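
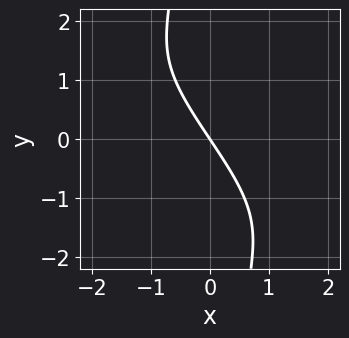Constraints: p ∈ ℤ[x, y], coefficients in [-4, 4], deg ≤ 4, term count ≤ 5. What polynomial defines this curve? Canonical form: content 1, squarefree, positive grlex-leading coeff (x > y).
x^2*y + x*y^2 + 3*x + 2*y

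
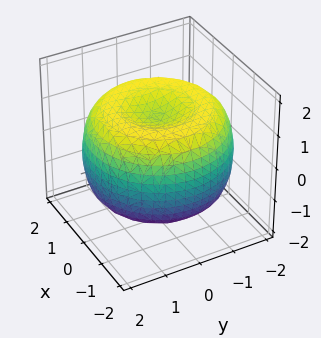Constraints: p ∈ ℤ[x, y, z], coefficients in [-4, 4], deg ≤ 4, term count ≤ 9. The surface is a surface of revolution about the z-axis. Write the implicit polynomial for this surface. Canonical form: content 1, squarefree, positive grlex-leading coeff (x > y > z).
First, deg p = 4. The shape is more complex than any degree-3 surface.
Next, symmetries: rotational symmetry about the z-axis ⇒ p depends on x, y only through x² + y².
Next, checking where it meets the axes: a circular section at z = -1 has radius between 1 and 2; among the integer gridlines, it crosses the z-axis at z ∈ {-1, 1}.
Finally, the integer polynomial consistent with all of this is the stated p.

x^4 + 2*x^2*y^2 + y^4 - 3*x^2 - 3*y^2 + 3*z^2 - 3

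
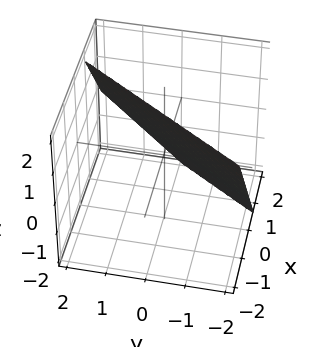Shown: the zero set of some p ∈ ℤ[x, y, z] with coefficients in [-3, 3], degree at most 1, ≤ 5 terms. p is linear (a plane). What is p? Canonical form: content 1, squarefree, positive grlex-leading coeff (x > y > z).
3*x - 2*y + 2*z - 2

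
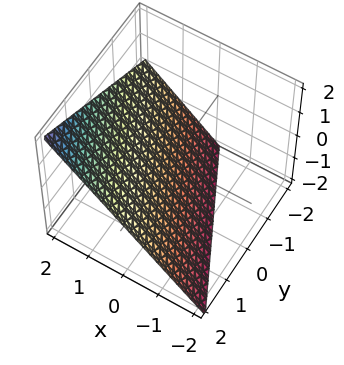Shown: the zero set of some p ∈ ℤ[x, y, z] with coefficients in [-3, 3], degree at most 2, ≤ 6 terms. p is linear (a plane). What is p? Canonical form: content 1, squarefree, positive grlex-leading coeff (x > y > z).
2*x + y - 2*z - 2

1. The degree is 1 — the surface is flat (a plane).
2. Against the integer gridlines: it crosses the x-axis at the gridline x = 1; it meets the z-axis at z = -1 (among the integer gridlines); one y-axis crossing is at y = 2.
3. Together with the visible shape, these determine p as stated.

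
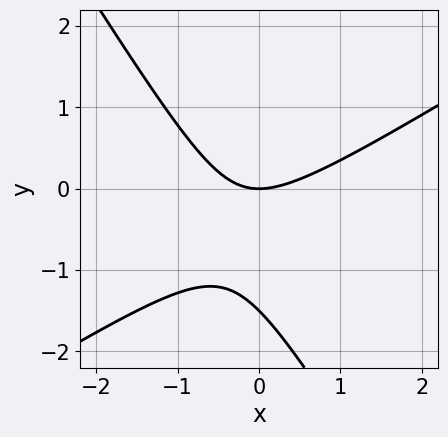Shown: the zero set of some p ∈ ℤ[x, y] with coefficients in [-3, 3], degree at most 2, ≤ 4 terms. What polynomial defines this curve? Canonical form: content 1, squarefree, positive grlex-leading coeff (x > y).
First, deg p = 2. The shape is more complex than any degree-1 curve.
Then, reading off the gridlines: one x-axis crossing is at x = 0; it crosses the y-axis at the gridline y = 0.
Finally, putting this together gives p.

2*x^2 - 2*x*y - 2*y^2 - 3*y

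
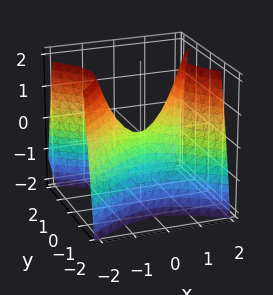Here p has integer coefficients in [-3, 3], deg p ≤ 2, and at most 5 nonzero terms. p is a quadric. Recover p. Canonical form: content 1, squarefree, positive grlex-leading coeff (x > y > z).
2*x^2 - 3*y^2 - 2*z

1. Degree: a saddle surface; a quadric, so deg p = 2.
2. Symmetries: the x ↦ −x reflection is a symmetry, so x appears only in even powers; mirror symmetry y ↦ −y ⇒ only even powers of y.
3. From the axis intercepts and sections: it meets the z-axis at z = 0 (among the integer gridlines); one y-axis crossing is at y = 0; one x-axis crossing is at x = 0.
4. Matching integer coefficients to the picture gives p.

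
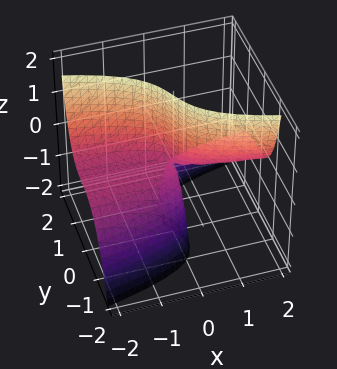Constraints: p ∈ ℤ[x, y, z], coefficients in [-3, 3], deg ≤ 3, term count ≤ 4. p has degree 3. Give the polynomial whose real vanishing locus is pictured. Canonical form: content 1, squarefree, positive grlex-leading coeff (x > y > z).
1. Degree: a generic line meets the surface in up to 3 points, so deg p = 3.
2. Against the integer gridlines: every point of the x-axis in the box is on the surface; every point of the z-axis in the box is on the surface; it crosses the y-axis at the gridline y = 0.
3. The integer polynomial consistent with all of this is the stated p.

2*y^3 + 2*x*z + y*z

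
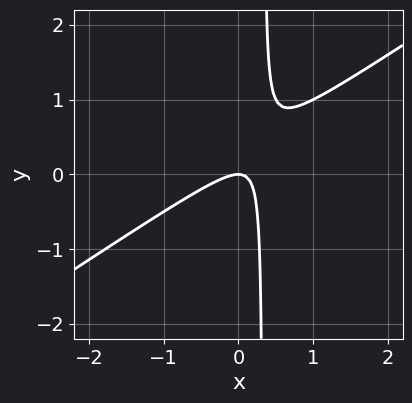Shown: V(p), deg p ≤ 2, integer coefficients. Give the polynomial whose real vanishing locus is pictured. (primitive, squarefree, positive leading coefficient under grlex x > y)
2*x^2 - 3*x*y + y

Degree: the shape is more complex than any degree-1 curve, so deg p = 2.
Checking where it meets the axes: it crosses the y-axis at the gridline y = 0; one x-axis crossing is at x = 0.
Putting this together gives p.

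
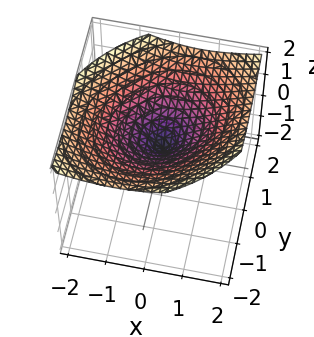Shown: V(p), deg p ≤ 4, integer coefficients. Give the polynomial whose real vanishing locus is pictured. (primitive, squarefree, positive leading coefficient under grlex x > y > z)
x*y*z + 2*z^3 - 3*x^2 - 3*y^2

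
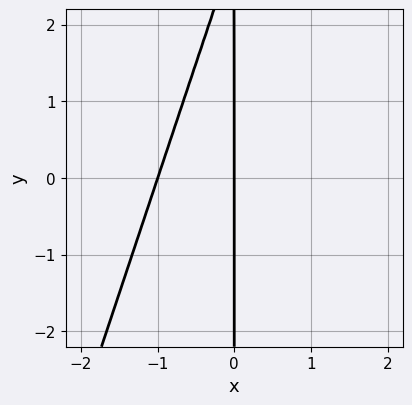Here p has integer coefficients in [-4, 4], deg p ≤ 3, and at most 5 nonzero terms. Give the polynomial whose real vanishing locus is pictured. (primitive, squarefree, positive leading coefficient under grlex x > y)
First, the degree is 2 — no degree-1 curve has this shape.
Then, observable constraints: among the integer gridlines, it crosses the x-axis at x ∈ {-1, 0}; the visible y-axis segment lies entirely on the curve.
Finally, these observations pin down the coefficients.

3*x^2 - x*y + 3*x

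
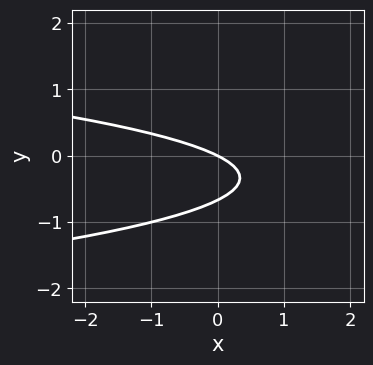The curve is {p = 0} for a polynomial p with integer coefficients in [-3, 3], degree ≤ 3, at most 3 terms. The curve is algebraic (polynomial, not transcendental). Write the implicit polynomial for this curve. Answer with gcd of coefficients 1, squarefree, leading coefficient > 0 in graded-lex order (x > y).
(a) deg p = 2. A generic line meets the curve in up to 2 points.
(b) From the visible intercepts: one y-axis crossing is at y = 0; it crosses the x-axis at the gridline x = 0.
(c) Solving for integer coefficients yields p as stated.

3*y^2 + x + 2*y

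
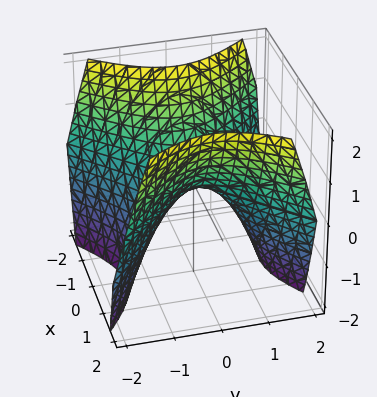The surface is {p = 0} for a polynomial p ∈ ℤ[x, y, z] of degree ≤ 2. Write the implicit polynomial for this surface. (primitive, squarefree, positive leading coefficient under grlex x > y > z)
x^2 - y^2 - z

1. deg p = 2. A hyperbolic paraboloid; a quadric.
2. Symmetries: mirror symmetry x ↦ −x ⇒ only even powers of x; it's symmetric under y → −y, forcing even powers of y.
3. From the axis intercepts and sections: it crosses the y-axis at the gridline y = 0; it meets the x-axis at x = 0 (among the integer gridlines).
4. The integer polynomial consistent with all of this is the stated p.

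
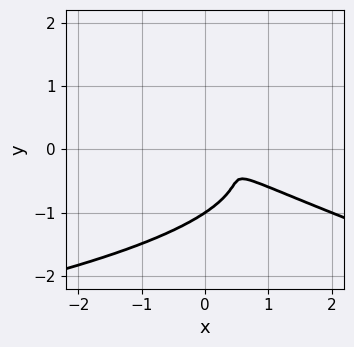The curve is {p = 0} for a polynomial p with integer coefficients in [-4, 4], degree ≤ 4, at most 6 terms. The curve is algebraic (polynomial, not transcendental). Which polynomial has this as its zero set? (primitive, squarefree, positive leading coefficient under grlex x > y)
x*y^2 + 3*y^3 + x^2 + 3*x*y + 3*y^2

(a) Degree: no degree-2 curve has this shape, so deg p = 3.
(b) Against the integer gridlines: it meets the y-axis at y = -1 (among the integer gridlines).
(c) Solving for integer coefficients yields p as stated.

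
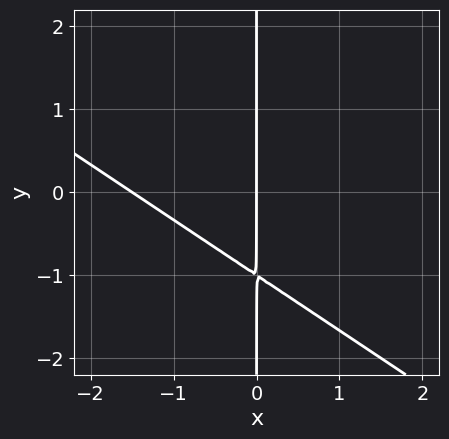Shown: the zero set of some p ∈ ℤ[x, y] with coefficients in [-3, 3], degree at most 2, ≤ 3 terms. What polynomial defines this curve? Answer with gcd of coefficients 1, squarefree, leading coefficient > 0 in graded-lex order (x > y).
2*x^2 + 3*x*y + 3*x

First, deg p = 2.
Then, against the integer gridlines: every point of the y-axis in the box is on the curve; it crosses the x-axis at the gridline x = 0.
Finally, matching integer coefficients to the picture gives p.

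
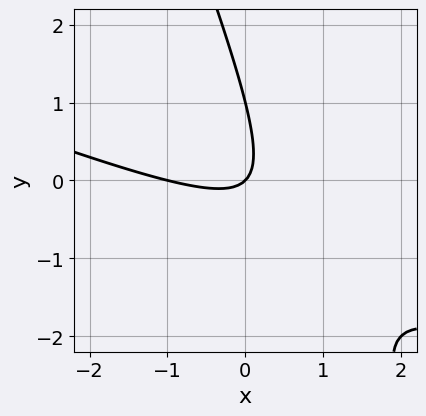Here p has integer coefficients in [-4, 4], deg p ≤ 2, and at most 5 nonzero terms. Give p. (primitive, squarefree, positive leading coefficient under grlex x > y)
x^2 + 3*x*y + y^2 + x - y

First, degree: a generic line meets the curve in up to 2 points, so deg p = 2.
Next, against the integer gridlines: among the integer gridlines, it crosses the x-axis at x ∈ {-1, 0}; among the integer gridlines, it crosses the y-axis at y ∈ {0, 1}.
Finally, the integer polynomial consistent with all of this is the stated p.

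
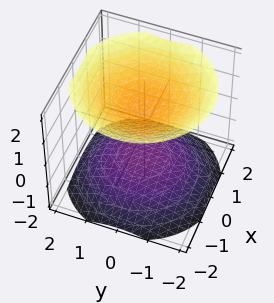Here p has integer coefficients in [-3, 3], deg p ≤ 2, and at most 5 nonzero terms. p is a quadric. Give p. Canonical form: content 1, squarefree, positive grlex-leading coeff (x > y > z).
(a) I count 2 distinct pieces. They look like related sheets of one shape, so recover p as a whole.
(b) Degree: two sheets facing apart; a quadric, so deg p = 2.
(c) Symmetry: the z-axis is an axis of rotation, so x and y enter only as x² + y²; it's symmetric under z → −z, forcing even powers of z.
(d) Checking where it meets the axes: no y-intercept at any integer in the box; it misses every integer gridline on the x-axis; the z-axis gridline crossings are at z ∈ {-1, 1}.
(e) Solving for integer coefficients yields p as stated.

2*x^2 + 2*y^2 - 3*z^2 + 3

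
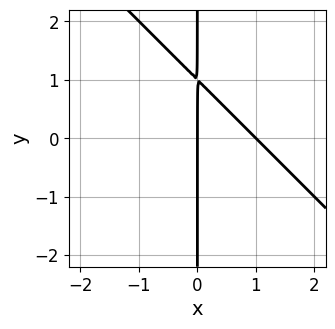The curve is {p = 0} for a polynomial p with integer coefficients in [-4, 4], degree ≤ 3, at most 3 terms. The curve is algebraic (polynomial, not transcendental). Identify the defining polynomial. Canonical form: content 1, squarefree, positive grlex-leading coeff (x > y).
1. Degree: no degree-1 curve has this shape, so deg p = 2.
2. Against the integer gridlines: the visible y-axis segment lies entirely on the curve; among the integer gridlines, it crosses the x-axis at x ∈ {0, 1}.
3. Assembling these constraints gives the stated polynomial.

x^2 + x*y - x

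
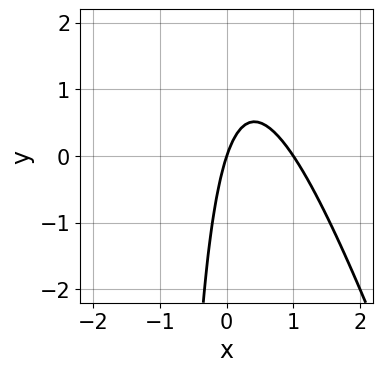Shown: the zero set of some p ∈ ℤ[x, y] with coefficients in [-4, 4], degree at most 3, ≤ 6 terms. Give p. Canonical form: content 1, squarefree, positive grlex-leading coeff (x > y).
First, the degree is 2 — the shape is more complex than any degree-1 curve.
Next, observable constraints: the x-axis gridline crossings are at x ∈ {0, 1}; it crosses the y-axis at the gridline y = 0.
Finally, together with the visible shape, these determine p as stated.

3*x^2 + x*y - 3*x + y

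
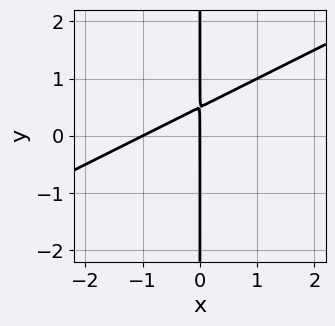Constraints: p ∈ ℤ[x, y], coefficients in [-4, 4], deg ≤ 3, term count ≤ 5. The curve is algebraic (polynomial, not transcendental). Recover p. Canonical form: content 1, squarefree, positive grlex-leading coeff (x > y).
1. The degree is 2 — no degree-1 curve has this shape.
2. Against the integer gridlines: every point of the y-axis in the box is on the curve; the x-axis gridline crossings are at x ∈ {-1, 0}.
3. Putting this together gives p.

x^2 - 2*x*y + x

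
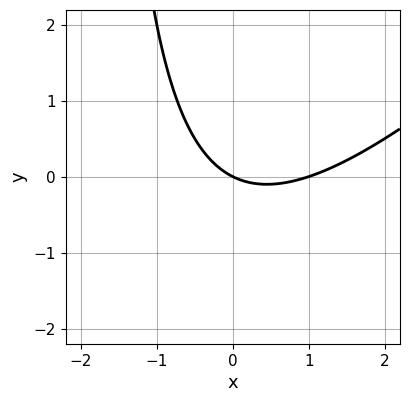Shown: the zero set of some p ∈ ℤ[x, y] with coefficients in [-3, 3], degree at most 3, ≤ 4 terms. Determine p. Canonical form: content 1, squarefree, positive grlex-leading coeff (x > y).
x^2 - x*y - x - 2*y

First, the degree is 2 — no degree-1 curve has this shape.
Then, reading off the gridlines: among the integer gridlines, it crosses the x-axis at x ∈ {0, 1}; it crosses the y-axis at the gridline y = 0.
Finally, solving for integer coefficients yields p as stated.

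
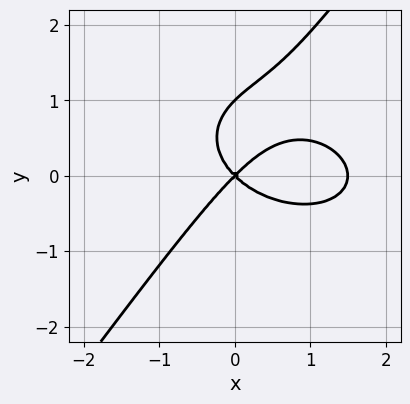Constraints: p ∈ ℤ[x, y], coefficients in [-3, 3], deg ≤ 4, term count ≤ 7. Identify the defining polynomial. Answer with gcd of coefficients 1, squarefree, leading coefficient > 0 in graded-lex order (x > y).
The degree is 3 — the shape is more complex than any degree-2 curve.
Against the integer gridlines: among the integer gridlines, it crosses the y-axis at y ∈ {0, 1}; it meets the x-axis at x = 0 (among the integer gridlines).
Together with the visible shape, these determine p as stated.

2*x^3 + 3*x*y^2 - 3*y^3 - 3*x^2 + 3*y^2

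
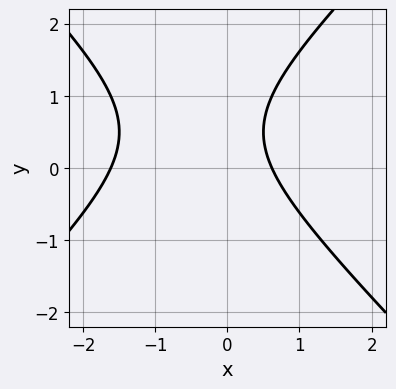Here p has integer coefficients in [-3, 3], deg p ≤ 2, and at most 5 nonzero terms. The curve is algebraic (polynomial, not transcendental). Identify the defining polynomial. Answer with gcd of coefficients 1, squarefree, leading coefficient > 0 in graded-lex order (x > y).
x^2 - y^2 + x + y - 1

1. deg p = 2.
2. From the visible intercepts: it misses every integer gridline on the y-axis.
3. Together with the visible shape, these determine p as stated.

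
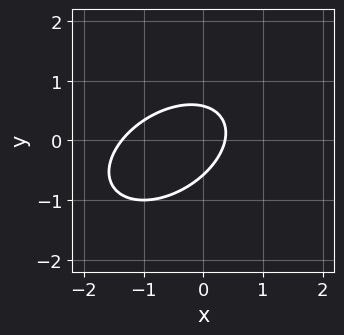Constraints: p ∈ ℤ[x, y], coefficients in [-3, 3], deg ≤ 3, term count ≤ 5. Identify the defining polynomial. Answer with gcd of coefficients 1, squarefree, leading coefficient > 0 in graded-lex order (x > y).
2*x^2 - 2*x*y + 3*y^2 + 2*x - 1

1. deg p = 2. A generic line meets the curve in up to 2 points.
2. Solving for integer coefficients yields p as stated.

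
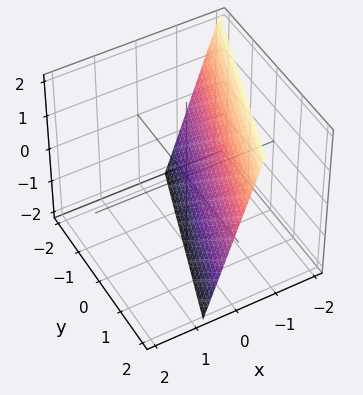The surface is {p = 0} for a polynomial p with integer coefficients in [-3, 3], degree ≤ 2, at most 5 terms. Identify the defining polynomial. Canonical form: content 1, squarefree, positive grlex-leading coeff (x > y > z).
3*x - y + z + 2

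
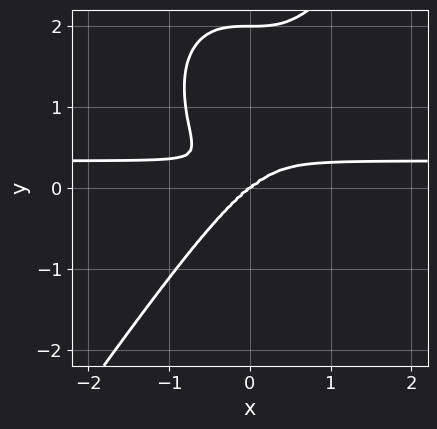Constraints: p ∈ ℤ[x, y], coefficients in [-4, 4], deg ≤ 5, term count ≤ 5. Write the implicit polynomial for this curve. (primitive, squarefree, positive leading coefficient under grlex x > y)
3*x^3*y - y^4 - x^3 + 2*y^3

(a) Degree: the shape is more complex than any degree-3 curve, so deg p = 4.
(b) Observable constraints: one x-axis crossing is at x = 0; among the integer gridlines, it crosses the y-axis at y ∈ {0, 2}.
(c) These observations pin down the coefficients.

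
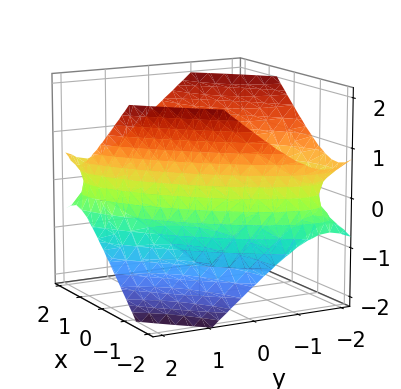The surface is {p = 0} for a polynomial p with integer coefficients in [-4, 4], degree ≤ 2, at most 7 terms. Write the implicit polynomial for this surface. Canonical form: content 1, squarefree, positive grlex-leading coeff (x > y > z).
2*x^2 - 3*x*y + 2*y^2 - 3*z^2 - 3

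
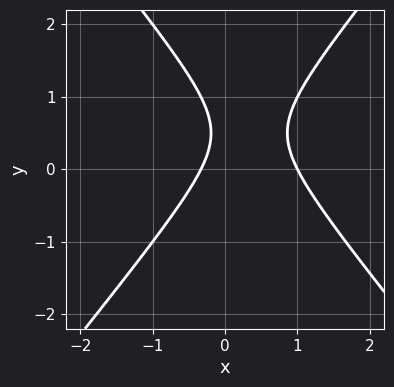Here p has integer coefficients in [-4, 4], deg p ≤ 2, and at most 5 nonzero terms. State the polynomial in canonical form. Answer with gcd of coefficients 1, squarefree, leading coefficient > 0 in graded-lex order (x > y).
1. Degree: a generic line meets the curve in up to 2 points, so deg p = 2.
2. Observable constraints: no y-intercept at any integer in the box; it meets the x-axis at x = 1 (among the integer gridlines).
3. Matching integer coefficients to the picture gives p.

3*x^2 - 2*y^2 - 2*x + 2*y - 1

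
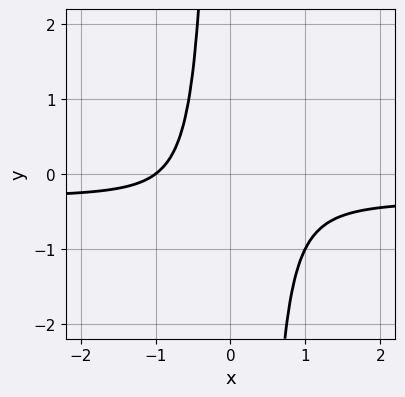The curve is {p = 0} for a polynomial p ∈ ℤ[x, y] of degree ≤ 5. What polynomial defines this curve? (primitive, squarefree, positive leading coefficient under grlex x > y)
First, deg p = 4. The shape is more complex than any degree-3 curve.
Then, from the visible intercepts: the curve avoids every integer y-axis point in the box; it meets the x-axis at x = -1 (among the integer gridlines).
Finally, matching integer coefficients to the picture gives p.

3*x^3*y + x^3 - x^2*y + 1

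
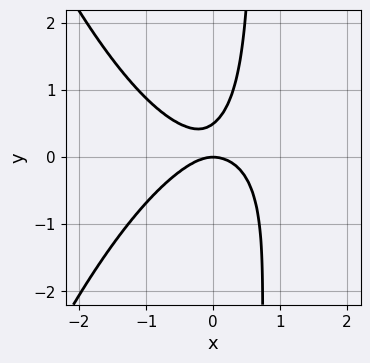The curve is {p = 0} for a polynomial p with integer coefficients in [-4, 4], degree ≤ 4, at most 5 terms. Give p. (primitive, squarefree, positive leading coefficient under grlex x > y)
First, the degree is 4 — no degree-3 curve has this shape.
Then, against the integer gridlines: it crosses the x-axis at the gridline x = 0; it meets the y-axis at y = 0 (among the integer gridlines).
Finally, fitting integer coefficients to these (and the overall shape) gives p.

2*x^4 + 3*x*y^2 + x^2 - 2*y^2 + y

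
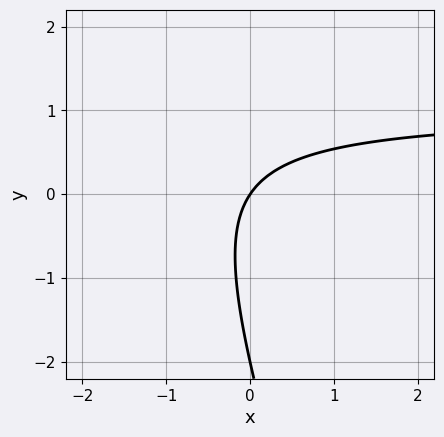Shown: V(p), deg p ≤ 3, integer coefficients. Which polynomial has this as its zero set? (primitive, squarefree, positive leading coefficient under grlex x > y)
3*x*y + y^2 - 3*x + 2*y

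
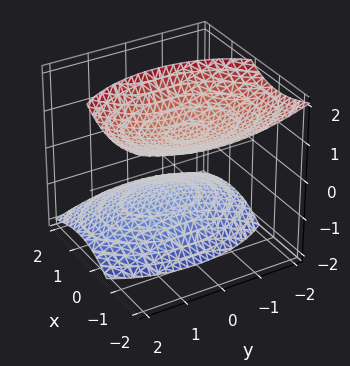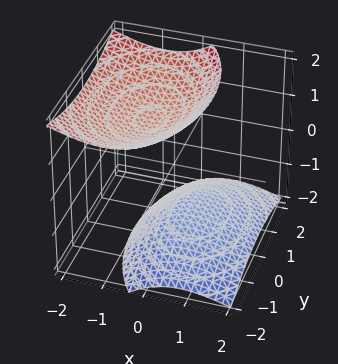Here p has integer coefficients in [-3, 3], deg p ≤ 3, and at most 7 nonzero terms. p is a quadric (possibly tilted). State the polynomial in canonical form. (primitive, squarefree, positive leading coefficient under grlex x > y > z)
2*x^2 + 2*x*z + y^2 - 2*z^2 + 3

First, I count 2 distinct pieces. Treating them together as one polynomial.
Then, deg p = 2. The shape is more complex than any degree-1 surface.
Next, against the integer gridlines: it misses every integer gridline on the y-axis; the surface avoids every integer x-axis point in the box.
Finally, putting this together gives p.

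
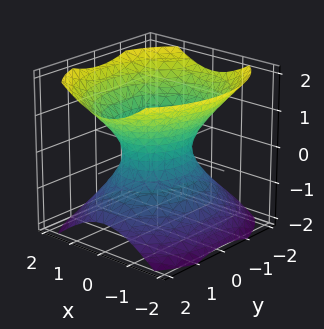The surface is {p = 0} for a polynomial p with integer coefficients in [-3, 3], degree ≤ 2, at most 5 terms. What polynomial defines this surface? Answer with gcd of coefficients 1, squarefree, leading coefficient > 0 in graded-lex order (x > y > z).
First, deg p = 2. One connected sheet with a waist; a quadric.
Next, symmetries: mirror symmetry y ↦ −y ⇒ only even powers of y; the z ↦ −z reflection is a symmetry, so z appears only in even powers; mirror symmetry x ↦ −x ⇒ only even powers of x.
Next, observable constraints: the surface avoids every integer z-axis point in the box; the y-axis gridline crossings are at y ∈ {-1, 1}.
Finally, together with the visible shape, these determine p as stated.

3*x^2 + 2*y^2 - 3*z^2 - 2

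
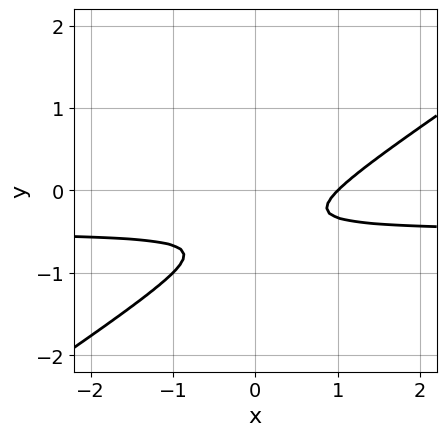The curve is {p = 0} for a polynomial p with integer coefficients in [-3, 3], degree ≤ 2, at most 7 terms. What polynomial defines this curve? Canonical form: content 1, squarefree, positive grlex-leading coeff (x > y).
2*x*y - 3*y^2 + x - 3*y - 1

1. Degree: the shape is more complex than any degree-1 curve, so deg p = 2.
2. From the visible intercepts: it misses every integer gridline on the y-axis; it meets the x-axis at x = 1 (among the integer gridlines).
3. Putting this together gives p.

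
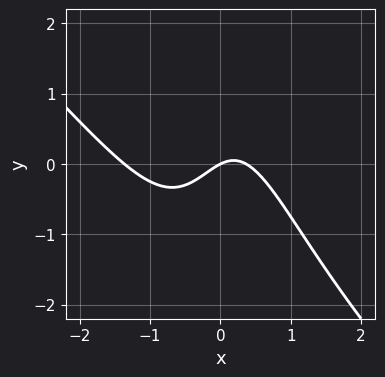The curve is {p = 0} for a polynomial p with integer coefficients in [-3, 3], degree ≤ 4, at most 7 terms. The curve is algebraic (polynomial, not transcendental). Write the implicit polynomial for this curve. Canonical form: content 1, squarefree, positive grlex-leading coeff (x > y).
1. deg p = 3. No degree-2 curve has this shape.
2. From the axis intercepts and sections: it meets the y-axis at y = 0 (among the integer gridlines); it meets the x-axis at x = 0 (among the integer gridlines).
3. Matching integer coefficients to the picture gives p.

2*x^3 + 2*x^2*y + 2*x^2 - x + 2*y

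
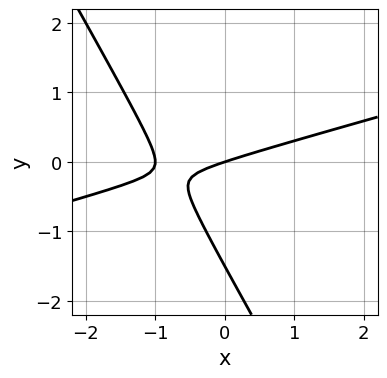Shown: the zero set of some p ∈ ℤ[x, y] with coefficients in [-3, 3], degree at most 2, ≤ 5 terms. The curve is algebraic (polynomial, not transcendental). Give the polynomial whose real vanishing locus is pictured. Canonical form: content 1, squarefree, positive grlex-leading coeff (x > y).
x^2 - 3*x*y - 2*y^2 + x - 3*y

1. The degree is 2 — the shape is more complex than any degree-1 curve.
2. From the visible intercepts: it meets the y-axis at y = 0 (among the integer gridlines); the x-axis gridline crossings are at x ∈ {-1, 0}.
3. These observations pin down the coefficients.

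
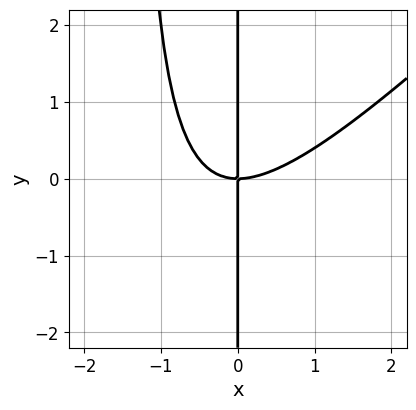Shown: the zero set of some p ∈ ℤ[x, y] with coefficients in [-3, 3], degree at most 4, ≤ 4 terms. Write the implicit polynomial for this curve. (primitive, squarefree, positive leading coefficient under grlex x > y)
2*x^3 - 2*x^2*y - 3*x*y

deg p = 3. The shape is more complex than any degree-2 curve.
From the visible intercepts: one x-axis crossing is at x = 0; every point of the y-axis in the box is on the curve.
The integer polynomial consistent with all of this is the stated p.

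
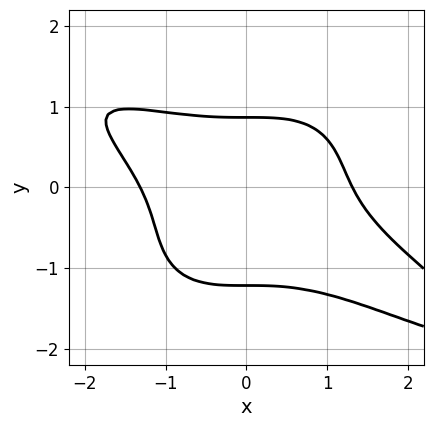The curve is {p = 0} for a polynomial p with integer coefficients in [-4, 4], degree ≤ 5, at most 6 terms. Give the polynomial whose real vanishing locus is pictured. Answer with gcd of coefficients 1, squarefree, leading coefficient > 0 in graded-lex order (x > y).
(a) The degree is 4 — the shape is more complex than any degree-3 curve.
(b) Putting this together gives p.

x^4 + 2*x^3*y + 3*y^4 + 2*y^3 - 3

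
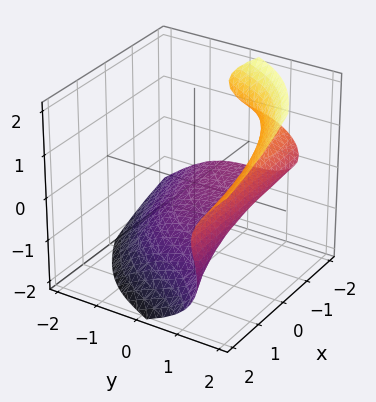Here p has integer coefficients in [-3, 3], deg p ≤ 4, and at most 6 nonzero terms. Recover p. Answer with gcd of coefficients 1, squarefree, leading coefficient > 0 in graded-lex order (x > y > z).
deg p = 3.
Observable constraints: it misses every integer gridline on the x-axis; it meets the z-axis at z = -1 (among the integer gridlines).
These observations pin down the coefficients.

2*x*z^2 - y^3 - y*z^2 + 2*z^3 + 2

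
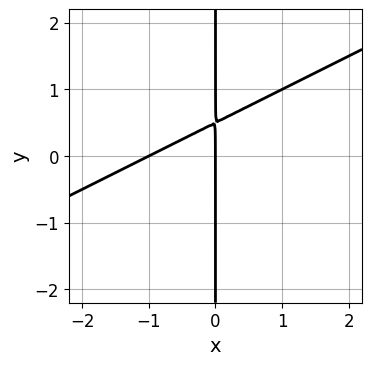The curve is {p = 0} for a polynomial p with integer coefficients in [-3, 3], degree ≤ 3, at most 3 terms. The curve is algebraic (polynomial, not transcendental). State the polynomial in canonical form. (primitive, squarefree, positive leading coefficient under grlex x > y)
x^2 - 2*x*y + x

First, the degree is 2 — a generic line meets the curve in up to 2 points.
Next, checking where it meets the axes: the visible y-axis segment lies entirely on the curve; the x-axis gridline crossings are at x ∈ {-1, 0}.
Finally, solving for integer coefficients yields p as stated.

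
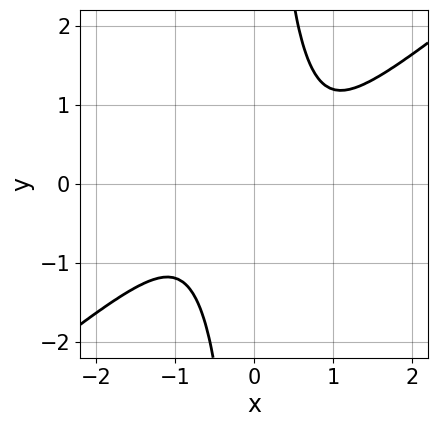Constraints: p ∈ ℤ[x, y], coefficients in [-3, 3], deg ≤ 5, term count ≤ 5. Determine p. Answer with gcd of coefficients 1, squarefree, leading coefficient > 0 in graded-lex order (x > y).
3*x^4 - 3*x^3*y - x^2*y^2 + 2

First, deg p = 4. No degree-3 curve has this shape.
Then, reading off the gridlines: it misses every integer gridline on the y-axis; the curve avoids every integer x-axis point in the box.
Finally, these observations pin down the coefficients.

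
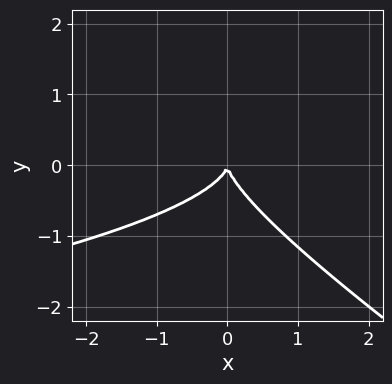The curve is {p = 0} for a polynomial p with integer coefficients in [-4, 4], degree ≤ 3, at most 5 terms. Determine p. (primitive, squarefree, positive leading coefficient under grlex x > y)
2*x*y^2 + 3*y^3 + 2*x^2

Degree: the shape is more complex than any degree-2 curve, so deg p = 3.
Observable constraints: one y-axis crossing is at y = 0; one x-axis crossing is at x = 0.
These observations pin down the coefficients.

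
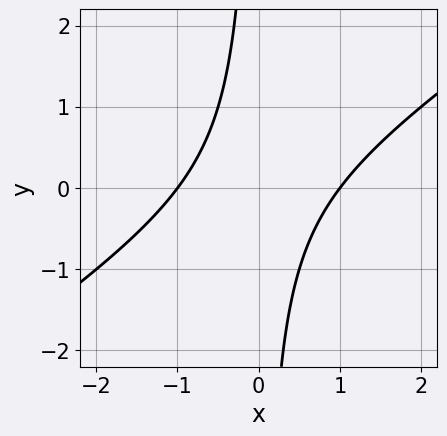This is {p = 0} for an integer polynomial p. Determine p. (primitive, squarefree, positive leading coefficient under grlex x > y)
2*x^2 - 3*x*y - 2

1. deg p = 2. A generic line meets the curve in up to 2 points.
2. From the visible intercepts: it misses every integer gridline on the y-axis; the x-axis gridline crossings are at x ∈ {-1, 1}.
3. Putting this together gives p.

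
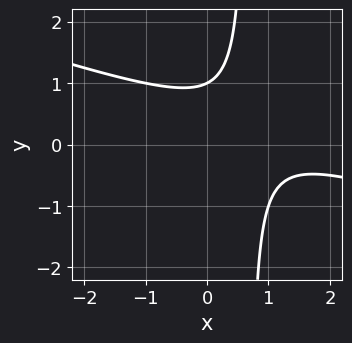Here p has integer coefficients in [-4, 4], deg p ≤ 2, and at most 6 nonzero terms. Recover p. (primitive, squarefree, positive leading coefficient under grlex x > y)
Degree: a generic line meets the curve in up to 2 points, so deg p = 2.
From the visible intercepts: it crosses the y-axis at the gridline y = 1; the curve avoids every integer x-axis point in the box.
Solving for integer coefficients yields p as stated.

x^2 + 3*x*y - 2*x - 2*y + 2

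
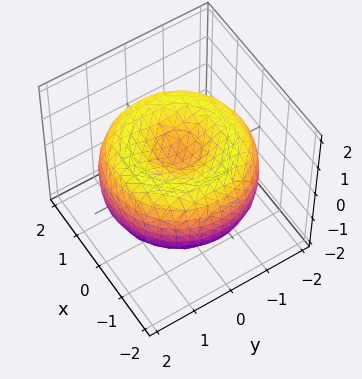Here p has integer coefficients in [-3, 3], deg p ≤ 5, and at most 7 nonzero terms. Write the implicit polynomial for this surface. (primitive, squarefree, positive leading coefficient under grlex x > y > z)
Degree: the shape is more complex than any degree-3 surface, so deg p = 4.
Symmetries: the surface is invariant under rotation about z: p = q(x² + y², z).
Against the integer gridlines: a circular section at z = 1 has radius exactly 1.
Together with the visible shape, these determine p as stated.

x^4 + 2*x^2*y^2 + y^4 - 3*x^2 - 3*y^2 + 3*z^2 - 1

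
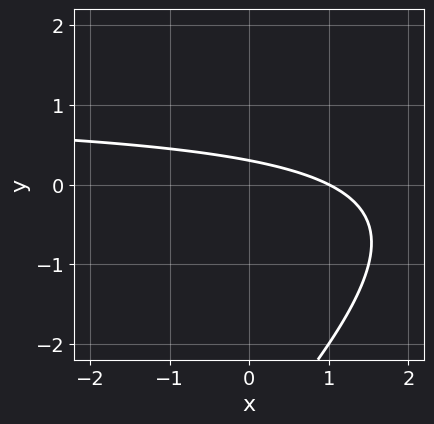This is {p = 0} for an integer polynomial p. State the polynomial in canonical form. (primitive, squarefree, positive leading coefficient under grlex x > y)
x*y - y^2 - x - 3*y + 1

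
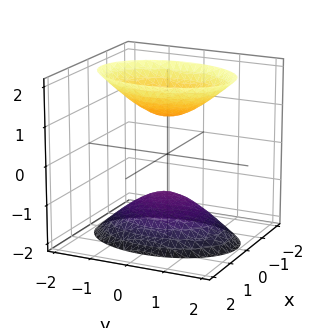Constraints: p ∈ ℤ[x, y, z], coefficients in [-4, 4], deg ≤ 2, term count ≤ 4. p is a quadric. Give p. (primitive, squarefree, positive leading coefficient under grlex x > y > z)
I count 2 distinct pieces. They look like related sheets of one shape, so recover p as a whole.
Degree: two sheets facing apart; a quadric, so deg p = 2.
Symmetries: mirror symmetry x ↦ −x ⇒ only even powers of x; mirror symmetry y ↦ −y ⇒ only even powers of y; it's symmetric under z → −z, forcing even powers of z.
Checking where it meets the axes: it misses every integer gridline on the y-axis; no x-intercept at any integer in the box.
Solving for integer coefficients yields p as stated. Check: (0, 0, -1) on the z-axis lies on the surface, and p(0, 0, -1) = 0. ✓

2*x^2 + y^2 - z^2 + 1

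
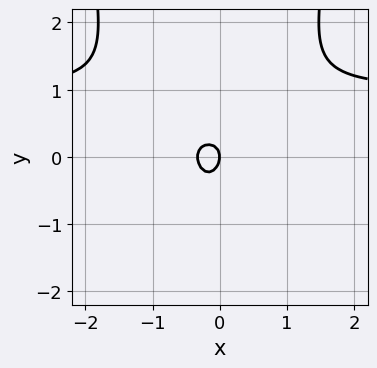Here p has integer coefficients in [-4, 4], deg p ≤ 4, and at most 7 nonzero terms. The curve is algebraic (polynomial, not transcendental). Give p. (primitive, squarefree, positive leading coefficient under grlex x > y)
(a) deg p = 3.
(b) From the axis intercepts and sections: it meets the x-axis at x = 0 (among the integer gridlines); one y-axis crossing is at y = 0.
(c) These observations pin down the coefficients.

3*x^2*y - 3*x^2 + x*y - 2*y^2 - x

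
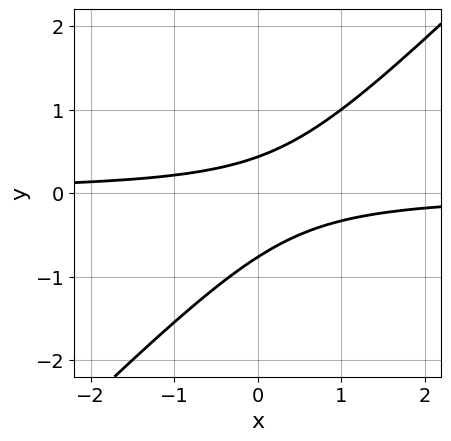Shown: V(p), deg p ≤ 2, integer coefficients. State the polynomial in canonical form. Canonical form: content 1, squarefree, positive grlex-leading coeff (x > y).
3*x*y - 3*y^2 - y + 1

(a) Degree: a generic line meets the curve in up to 2 points, so deg p = 2.
(b) Against the integer gridlines: it misses every integer gridline on the x-axis.
(c) Putting this together gives p.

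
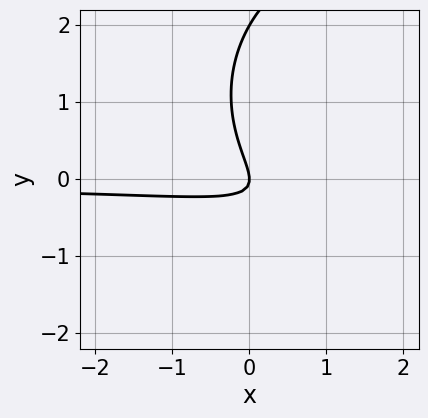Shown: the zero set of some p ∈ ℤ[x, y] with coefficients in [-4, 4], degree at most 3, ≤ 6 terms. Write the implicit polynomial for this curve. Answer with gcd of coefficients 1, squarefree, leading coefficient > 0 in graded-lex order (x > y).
deg p = 3. No degree-2 curve has this shape.
Reading off the gridlines: one x-axis crossing is at x = 0; among the integer gridlines, it crosses the y-axis at y ∈ {0, 2}.
The integer polynomial consistent with all of this is the stated p.

x^2*y + y^3 - 3*x*y - 2*y^2 - x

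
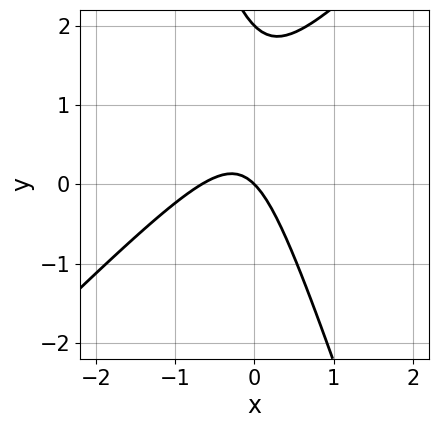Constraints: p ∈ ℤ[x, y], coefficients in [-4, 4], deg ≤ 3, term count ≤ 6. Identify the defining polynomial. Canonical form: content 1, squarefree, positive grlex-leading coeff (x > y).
First, degree: a generic line meets the curve in up to 2 points, so deg p = 2.
Then, checking where it meets the axes: it meets the x-axis at x = 0 (among the integer gridlines); among the integer gridlines, it crosses the y-axis at y ∈ {0, 2}.
Finally, fitting integer coefficients to these (and the overall shape) gives p.

3*x^2 - 2*x*y - y^2 + 2*x + 2*y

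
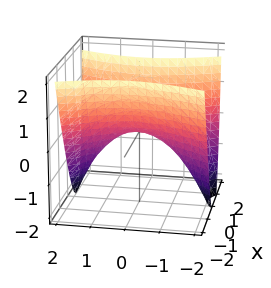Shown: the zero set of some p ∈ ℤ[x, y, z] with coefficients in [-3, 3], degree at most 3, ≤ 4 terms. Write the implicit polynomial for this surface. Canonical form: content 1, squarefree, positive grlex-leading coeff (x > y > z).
First, degree: the shape is more complex than any degree-1 surface, so deg p = 2.
Then, reading off the gridlines: it meets the z-axis at z = 0 (among the integer gridlines); one x-axis crossing is at x = 0.
Finally, these observations pin down the coefficients.

3*x^2 + x*z - y^2 - 2*z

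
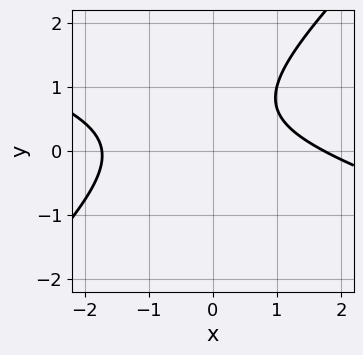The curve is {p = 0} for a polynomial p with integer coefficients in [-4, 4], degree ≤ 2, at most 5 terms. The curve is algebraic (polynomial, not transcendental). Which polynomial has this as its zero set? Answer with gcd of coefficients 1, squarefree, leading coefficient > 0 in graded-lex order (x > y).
x^2 + 2*x*y - 3*y^2 + 3*y - 3

(a) The degree is 2 — no degree-1 curve has this shape.
(b) Against the integer gridlines: it misses every integer gridline on the y-axis.
(c) Fitting integer coefficients to these (and the overall shape) gives p.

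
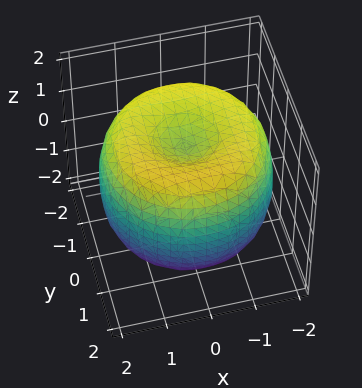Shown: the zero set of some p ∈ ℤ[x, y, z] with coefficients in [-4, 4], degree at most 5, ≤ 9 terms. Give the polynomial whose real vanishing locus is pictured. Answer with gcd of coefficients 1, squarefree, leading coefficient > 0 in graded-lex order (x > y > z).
x^4 + 2*x^2*y^2 + y^4 - 3*x^2 - 3*y^2 + 2*z^2 - 2

1. deg p = 4. No degree-3 surface has this shape.
2. By symmetry, the z-axis is an axis of rotation, so x and y enter only as x² + y².
3. From the axis intercepts and sections: among the integer gridlines, it crosses the z-axis at z ∈ {-1, 1}; a circular section at z = -1 has radius between 1 and 2.
4. Solving for integer coefficients yields p as stated.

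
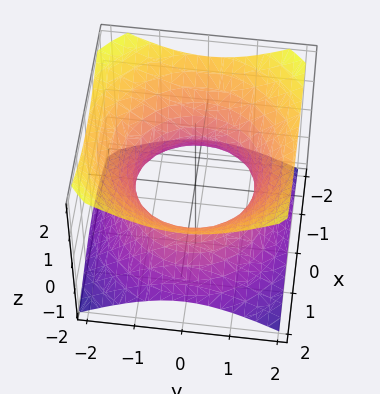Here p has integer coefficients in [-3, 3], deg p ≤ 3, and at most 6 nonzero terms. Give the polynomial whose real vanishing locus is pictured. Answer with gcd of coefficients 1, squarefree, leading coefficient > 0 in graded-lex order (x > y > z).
2*x^2 + 2*y^2 - 3*z^2 - 3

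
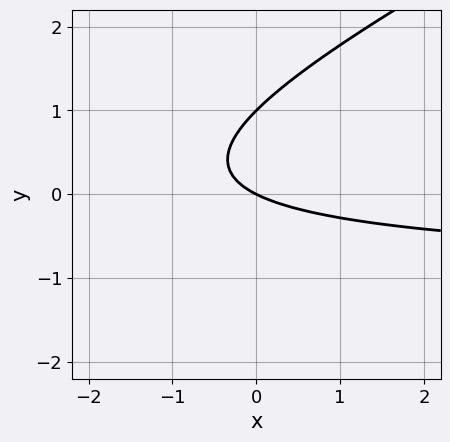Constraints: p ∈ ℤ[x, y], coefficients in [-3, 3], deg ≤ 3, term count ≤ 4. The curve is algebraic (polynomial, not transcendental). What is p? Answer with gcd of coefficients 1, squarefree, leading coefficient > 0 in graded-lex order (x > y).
(a) The degree is 2 — a generic line meets the curve in up to 2 points.
(b) Against the integer gridlines: it crosses the x-axis at the gridline x = 0; among the integer gridlines, it crosses the y-axis at y ∈ {0, 1}.
(c) Matching integer coefficients to the picture gives p.

x*y - 2*y^2 + x + 2*y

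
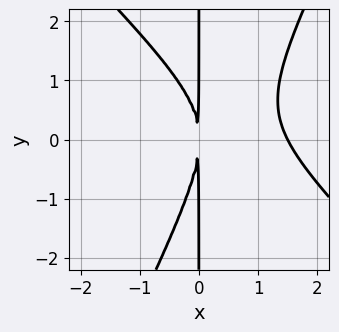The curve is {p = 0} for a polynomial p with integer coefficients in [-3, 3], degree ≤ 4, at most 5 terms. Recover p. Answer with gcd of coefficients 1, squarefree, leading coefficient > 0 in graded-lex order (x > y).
2*x^3 + x^2*y - x*y^2 - 3*x^2

The degree is 3 — no degree-2 curve has this shape.
From the axis intercepts and sections: every point of the y-axis in the box is on the curve.
These observations pin down the coefficients.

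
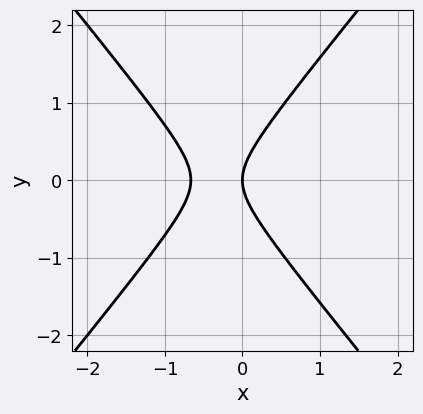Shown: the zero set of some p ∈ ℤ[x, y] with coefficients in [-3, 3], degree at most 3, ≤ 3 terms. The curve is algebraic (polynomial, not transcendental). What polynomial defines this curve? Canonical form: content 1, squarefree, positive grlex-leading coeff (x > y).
(a) Degree: no degree-1 curve has this shape, so deg p = 2.
(b) Symmetries: mirror symmetry y ↦ −y ⇒ only even powers of y.
(c) From the visible intercepts: it meets the x-axis at x = 0 (among the integer gridlines); it meets the y-axis at y = 0 (among the integer gridlines).
(d) Matching integer coefficients to the picture gives p.

3*x^2 - 2*y^2 + 2*x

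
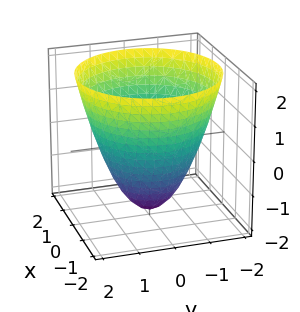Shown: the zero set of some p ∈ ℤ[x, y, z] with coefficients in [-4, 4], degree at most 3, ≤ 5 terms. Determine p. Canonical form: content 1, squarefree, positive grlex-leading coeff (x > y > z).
x^2 + y^2 - z - 2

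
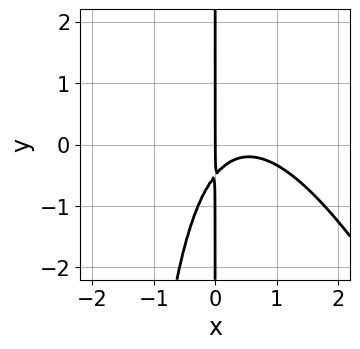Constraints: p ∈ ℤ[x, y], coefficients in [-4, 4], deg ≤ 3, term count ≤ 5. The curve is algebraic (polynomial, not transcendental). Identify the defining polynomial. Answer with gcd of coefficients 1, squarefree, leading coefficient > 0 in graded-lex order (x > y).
First, degree: a generic line meets the curve in up to 3 points, so deg p = 3.
Then, checking where it meets the axes: one x-axis crossing is at x = 0; every point of the y-axis in the box is on the curve.
Finally, solving for integer coefficients yields p as stated.

2*x^3 + x^2*y - 2*x^2 + 2*x*y + x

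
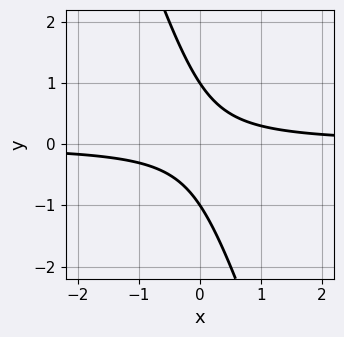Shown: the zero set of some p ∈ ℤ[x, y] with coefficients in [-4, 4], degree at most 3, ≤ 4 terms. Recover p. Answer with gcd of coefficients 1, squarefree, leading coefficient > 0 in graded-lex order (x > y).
First, the degree is 2 — no degree-1 curve has this shape.
Then, observable constraints: no x-intercept at any integer in the box; the y-axis gridline crossings are at y ∈ {-1, 1}.
Finally, fitting integer coefficients to these (and the overall shape) gives p.

3*x*y + y^2 - 1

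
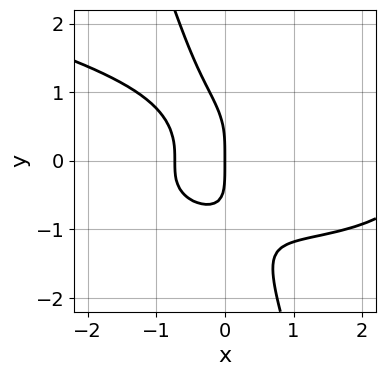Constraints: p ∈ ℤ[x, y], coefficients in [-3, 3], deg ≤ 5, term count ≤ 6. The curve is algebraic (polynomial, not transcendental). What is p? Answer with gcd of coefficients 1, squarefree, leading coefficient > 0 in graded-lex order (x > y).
(a) The degree is 4 — no degree-3 curve has this shape.
(b) Checking where it meets the axes: one x-axis crossing is at x = 0; it meets the y-axis at y = 0 (among the integer gridlines).
(c) Fitting integer coefficients to these (and the overall shape) gives p.

3*x*y^3 + y^4 - x^3 + 2*x^2 + 2*x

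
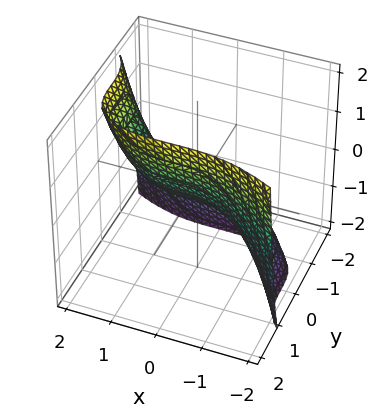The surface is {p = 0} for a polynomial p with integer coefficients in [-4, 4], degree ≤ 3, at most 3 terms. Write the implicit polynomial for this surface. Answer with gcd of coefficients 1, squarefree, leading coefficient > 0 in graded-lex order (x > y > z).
x^3 + 3*y^3 - 3*z

(a) The degree is 3 — the shape is more complex than any degree-2 surface.
(b) From the axis intercepts and sections: one z-axis crossing is at z = 0; it crosses the x-axis at the gridline x = 0.
(c) Fitting integer coefficients to these (and the overall shape) gives p.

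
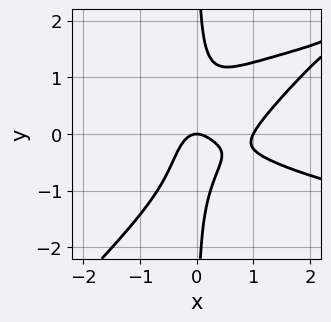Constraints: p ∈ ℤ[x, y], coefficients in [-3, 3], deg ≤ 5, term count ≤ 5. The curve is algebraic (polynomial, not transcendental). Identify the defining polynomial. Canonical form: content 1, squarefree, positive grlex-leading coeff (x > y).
3*x^2*y^2 - 3*x*y^3 - 2*x^3 + 2*x^2 + y

deg p = 4. No degree-3 curve has this shape.
From the visible intercepts: it crosses the y-axis at the gridline y = 0; among the integer gridlines, it crosses the x-axis at x ∈ {0, 1}.
Solving for integer coefficients yields p as stated.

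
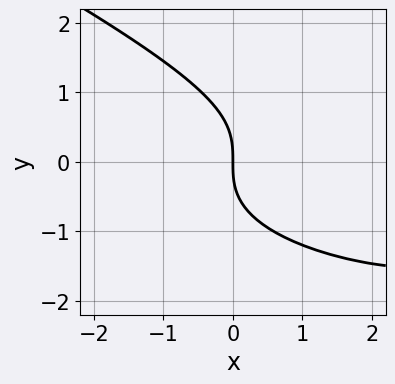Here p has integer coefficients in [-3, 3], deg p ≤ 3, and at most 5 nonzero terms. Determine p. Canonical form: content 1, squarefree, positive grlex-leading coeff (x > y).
x*y^2 + 2*y^3 - x^2 + 3*x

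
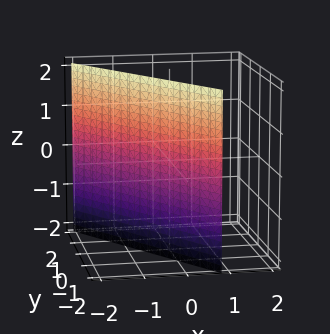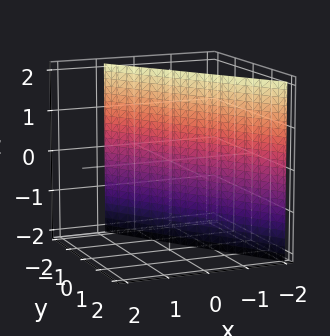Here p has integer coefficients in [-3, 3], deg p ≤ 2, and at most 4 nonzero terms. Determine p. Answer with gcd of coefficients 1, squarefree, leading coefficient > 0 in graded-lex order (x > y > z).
3*x + 2*y + 2

First, deg p = 1. The surface is flat (a plane).
Next, checking where it meets the axes: one y-axis crossing is at y = -1; the surface avoids every integer z-axis point in the box.
Finally, the integer polynomial consistent with all of this is the stated p.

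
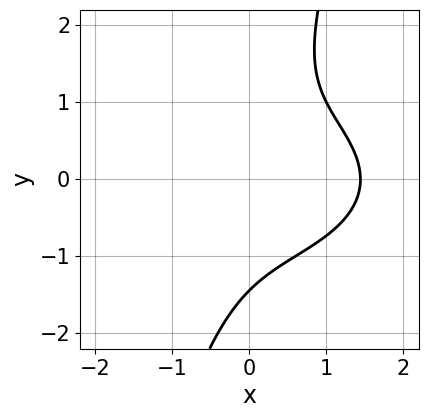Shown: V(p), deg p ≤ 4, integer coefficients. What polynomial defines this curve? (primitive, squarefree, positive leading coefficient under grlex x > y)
x^3 + 3*x*y^2 - y^3 - 3

1. Degree: no degree-2 curve has this shape, so deg p = 3.
2. Solving for integer coefficients yields p as stated.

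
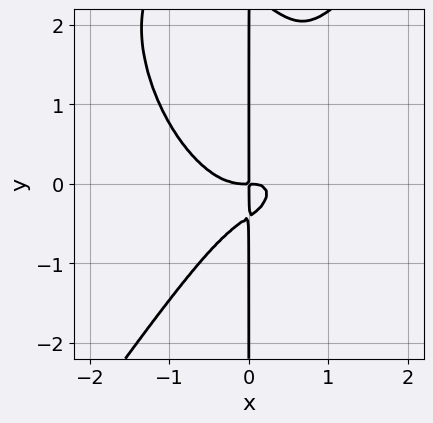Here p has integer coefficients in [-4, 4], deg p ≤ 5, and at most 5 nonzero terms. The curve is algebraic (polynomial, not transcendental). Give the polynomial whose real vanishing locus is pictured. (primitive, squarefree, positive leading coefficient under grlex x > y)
3*x^4 - x*y^3 - 2*x^2*y + 2*x*y^2 + x*y

1. Degree: a generic line meets the curve in up to 4 points, so deg p = 4.
2. From the axis intercepts and sections: every point of the y-axis in the box is on the curve.
3. Solving for integer coefficients yields p as stated.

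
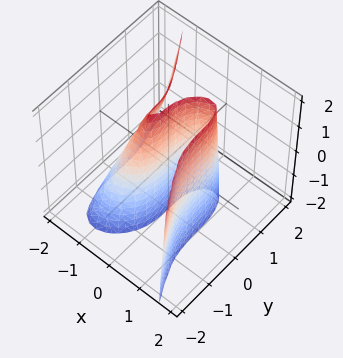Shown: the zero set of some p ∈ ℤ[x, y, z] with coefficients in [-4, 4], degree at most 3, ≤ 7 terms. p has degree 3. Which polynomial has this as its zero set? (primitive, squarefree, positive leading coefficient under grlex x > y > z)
3*x^3 - x^2*z + y^3 + x*z - 3*x

First, degree: no degree-2 surface has this shape, so deg p = 3.
Next, against the integer gridlines: the visible z-axis segment lies entirely on the surface; one y-axis crossing is at y = 0.
Finally, these observations pin down the coefficients. Check: (1, 0, 0) on the x-axis lies on the surface, and p(1, 0, 0) = 0. ✓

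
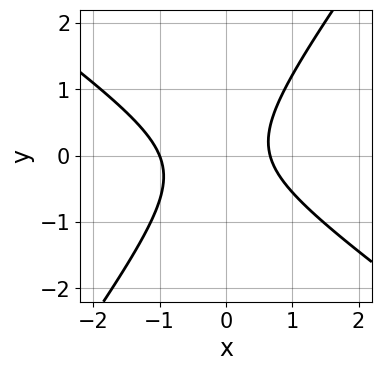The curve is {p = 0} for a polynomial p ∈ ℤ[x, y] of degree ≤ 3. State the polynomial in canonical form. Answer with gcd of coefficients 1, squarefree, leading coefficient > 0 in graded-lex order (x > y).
3*x^2 + 2*x*y - 3*y^2 + x - 2

The degree is 2 — the shape is more complex than any degree-1 curve.
Against the integer gridlines: it crosses the x-axis at the gridline x = -1; no y-intercept at any integer in the box.
Solving for integer coefficients yields p as stated.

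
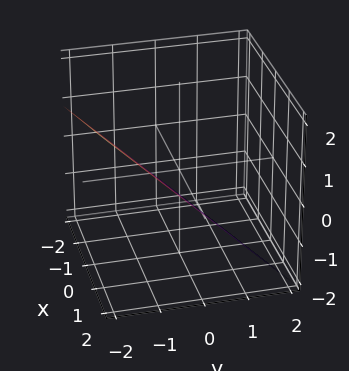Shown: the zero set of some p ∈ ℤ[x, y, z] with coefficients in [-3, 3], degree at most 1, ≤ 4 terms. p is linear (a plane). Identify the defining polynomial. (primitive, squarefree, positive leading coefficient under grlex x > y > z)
x - 3*y - 3*z - 2

1. The degree is 1 — every cross-section is a straight line — this is a plane.
2. From the axis intercepts and sections: it crosses the x-axis at the gridline x = 2.
3. Matching integer coefficients to the picture gives p.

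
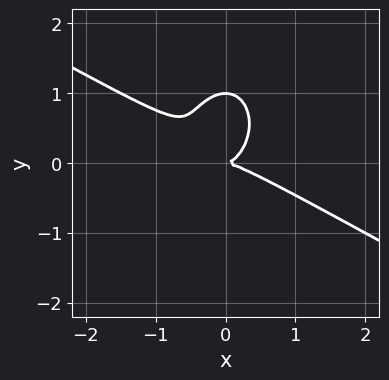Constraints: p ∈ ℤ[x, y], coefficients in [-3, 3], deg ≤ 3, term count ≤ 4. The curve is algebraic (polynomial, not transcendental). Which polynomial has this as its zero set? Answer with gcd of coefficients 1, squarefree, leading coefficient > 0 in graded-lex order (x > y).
2*x^3 + 3*x^2*y + 2*y^3 - 2*y^2

First, deg p = 3. The shape is more complex than any degree-2 curve.
Then, against the integer gridlines: the y-axis gridline crossings are at y ∈ {0, 1}; it crosses the x-axis at the gridline x = 0.
Finally, fitting integer coefficients to these (and the overall shape) gives p.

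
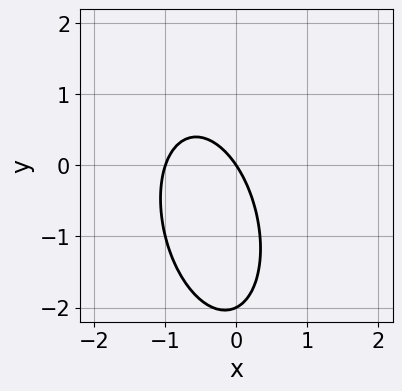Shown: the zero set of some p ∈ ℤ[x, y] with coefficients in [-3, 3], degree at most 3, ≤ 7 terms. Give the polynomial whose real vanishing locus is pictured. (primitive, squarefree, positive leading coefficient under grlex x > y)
Degree: the shape is more complex than any degree-1 curve, so deg p = 2.
Reading off the gridlines: the y-axis gridline crossings are at y ∈ {-2, 0}; among the integer gridlines, it crosses the x-axis at x ∈ {-1, 0}.
Assembling these constraints gives the stated polynomial.

3*x^2 + x*y + y^2 + 3*x + 2*y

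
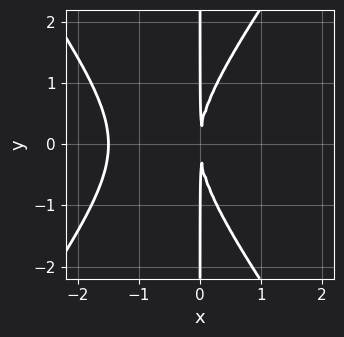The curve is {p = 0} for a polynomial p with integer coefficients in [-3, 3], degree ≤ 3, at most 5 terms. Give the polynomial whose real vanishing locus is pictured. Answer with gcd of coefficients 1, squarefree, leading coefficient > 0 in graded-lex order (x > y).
2*x^3 - x*y^2 + 3*x^2

deg p = 3. No degree-2 curve has this shape.
Symmetries: mirror symmetry y ↦ −y ⇒ only even powers of y.
From the axis intercepts and sections: every point of the y-axis in the box is on the curve.
Together with the visible shape, these determine p as stated.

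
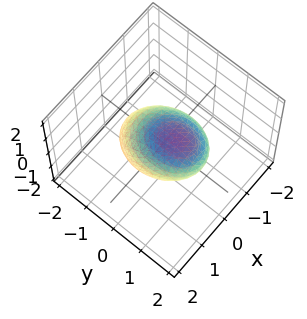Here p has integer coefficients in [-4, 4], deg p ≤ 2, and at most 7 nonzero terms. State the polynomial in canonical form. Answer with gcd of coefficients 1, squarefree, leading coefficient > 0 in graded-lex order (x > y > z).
(a) The degree is 2 — a generic line meets the surface in up to 2 points.
(b) Reading off the gridlines: among the integer gridlines, it crosses the x-axis at x ∈ {-1, 1}; the z-axis gridline crossings are at z ∈ {-1, 1}.
(c) The integer polynomial consistent with all of this is the stated p.

3*x^2 + 2*y^2 - 2*y*z + 3*z^2 - 3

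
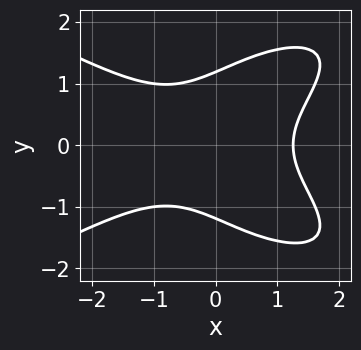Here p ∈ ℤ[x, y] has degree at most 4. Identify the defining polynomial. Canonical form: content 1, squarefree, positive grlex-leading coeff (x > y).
deg p = 4.
Symmetries: it's symmetric under y → −y, forcing even powers of y.
Putting this together gives p.

y^4 + x^3 - 2*x*y^2 - 2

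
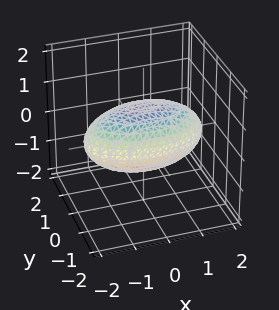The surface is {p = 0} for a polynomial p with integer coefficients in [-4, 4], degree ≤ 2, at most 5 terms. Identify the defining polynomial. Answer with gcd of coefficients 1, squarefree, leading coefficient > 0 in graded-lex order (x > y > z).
x^2 + 3*y^2 + 3*z^2 - 3

(a) Degree: a closed, bounded, convex surface; a quadric, so deg p = 2.
(b) Symmetries: it's symmetric under y → −y, forcing even powers of y; mirror symmetry z ↦ −z ⇒ only even powers of z; the x ↦ −x reflection is a symmetry, so x appears only in even powers.
(c) Against the integer gridlines: the z-axis gridline crossings are at z ∈ {-1, 1}; the y-axis gridline crossings are at y ∈ {-1, 1}.
(d) Putting this together gives p.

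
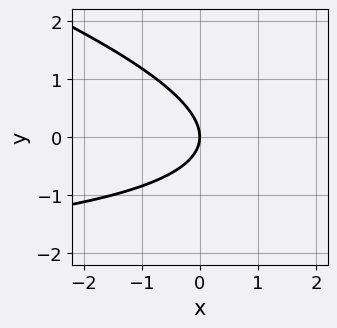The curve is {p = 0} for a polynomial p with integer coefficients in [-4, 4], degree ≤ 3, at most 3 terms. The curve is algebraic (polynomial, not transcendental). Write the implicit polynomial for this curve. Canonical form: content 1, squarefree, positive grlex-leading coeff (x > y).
1. deg p = 2. A generic line meets the curve in up to 2 points.
2. Checking where it meets the axes: it meets the y-axis at y = 0 (among the integer gridlines); it crosses the x-axis at the gridline x = 0.
3. These observations pin down the coefficients.

x*y + 3*y^2 + 3*x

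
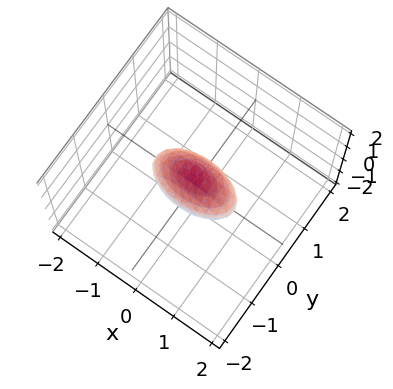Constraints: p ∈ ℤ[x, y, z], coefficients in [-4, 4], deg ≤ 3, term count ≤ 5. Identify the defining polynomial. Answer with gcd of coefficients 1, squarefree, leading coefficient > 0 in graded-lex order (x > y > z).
x^2 + 3*y^2 + 2*z^2 - 1

Degree: bounded and convex; a quadric, so deg p = 2.
Symmetries: the x ↦ −x reflection is a symmetry, so x appears only in even powers; mirror symmetry y ↦ −y ⇒ only even powers of y; it's symmetric under z → −z, forcing even powers of z.
Reading off the gridlines: among the integer gridlines, it crosses the x-axis at x ∈ {-1, 1}.
Matching integer coefficients to the picture gives p.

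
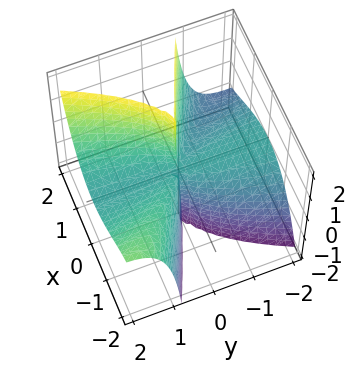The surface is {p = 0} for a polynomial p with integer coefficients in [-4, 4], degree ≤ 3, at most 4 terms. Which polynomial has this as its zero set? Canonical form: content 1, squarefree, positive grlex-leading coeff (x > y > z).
1. The degree is 3 — no degree-2 surface has this shape.
2. Checking where it meets the axes: the visible y-axis segment lies entirely on the surface; it meets the x-axis at x = 0 (among the integer gridlines).
3. Solving for integer coefficients yields p as stated. Check: (0, 0, 2) on the z-axis lies on the surface, and p(0, 0, 2) = 0. ✓

x^3 + 2*x^2*y - 2*y^2*z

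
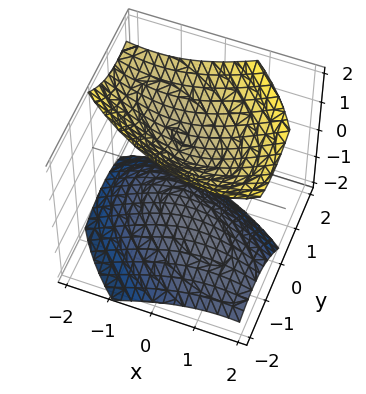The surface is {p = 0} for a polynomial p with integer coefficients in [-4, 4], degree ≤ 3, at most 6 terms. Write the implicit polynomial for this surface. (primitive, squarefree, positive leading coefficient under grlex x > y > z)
2*x^2 + 3*x*y + 3*y^2 - 2*y*z - 3*z^2 + 2

1. There are 2 components. They look like related sheets of one shape, so recover p as a whole.
2. Degree: no degree-1 surface has this shape, so deg p = 2.
3. Against the integer gridlines: it misses every integer gridline on the x-axis; no y-intercept at any integer in the box.
4. Putting this together gives p.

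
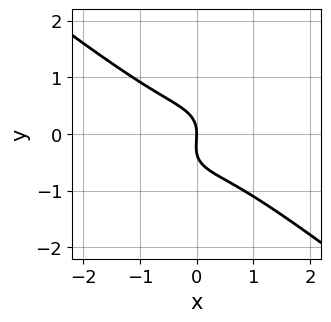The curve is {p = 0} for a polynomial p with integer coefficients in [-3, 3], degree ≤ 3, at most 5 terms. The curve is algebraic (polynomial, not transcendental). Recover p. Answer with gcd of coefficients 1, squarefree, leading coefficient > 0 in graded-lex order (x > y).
First, the degree is 3 — a generic line meets the curve in up to 3 points.
Next, from the axis intercepts and sections: it crosses the x-axis at the gridline x = 0; it meets the y-axis at y = 0 (among the integer gridlines).
Finally, assembling these constraints gives the stated polynomial.

2*x^3 - x*y^2 + 3*y^3 + y^2 + 2*x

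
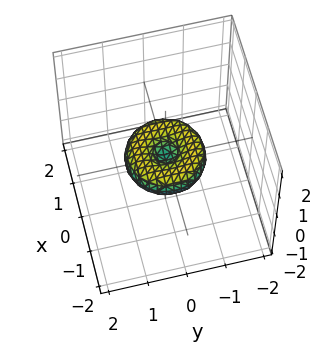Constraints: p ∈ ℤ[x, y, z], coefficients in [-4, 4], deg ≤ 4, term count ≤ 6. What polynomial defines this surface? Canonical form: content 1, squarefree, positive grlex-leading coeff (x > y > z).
x^4 + 2*x^2*y^2 + y^4 - x^2 - y^2 + 2*z^2

(a) The degree is 4 — the shape is more complex than any degree-3 surface.
(b) Symmetries: rotational symmetry about the z-axis ⇒ p depends on x, y only through x² + y².
(c) Reading off the gridlines: the x-axis gridline crossings are at x ∈ {-1, 0, 1}; a circular section at z = 0 has radius exactly 1; one z-axis crossing is at z = 0; among the integer gridlines, it crosses the y-axis at y ∈ {-1, 0, 1}.
(d) Solving for integer coefficients yields p as stated.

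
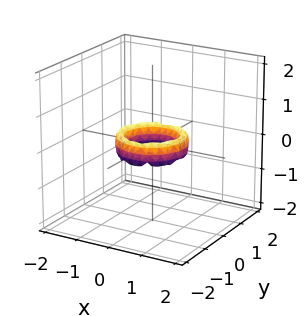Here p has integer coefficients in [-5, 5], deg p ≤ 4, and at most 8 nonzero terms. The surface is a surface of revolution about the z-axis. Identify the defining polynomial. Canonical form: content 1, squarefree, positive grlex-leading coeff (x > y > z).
2*x^4 + 4*x^2*y^2 + 2*y^4 - 3*x^2 - 3*y^2 + z^2 + 1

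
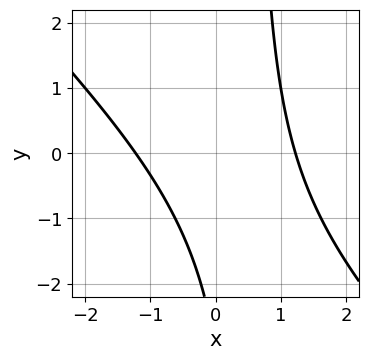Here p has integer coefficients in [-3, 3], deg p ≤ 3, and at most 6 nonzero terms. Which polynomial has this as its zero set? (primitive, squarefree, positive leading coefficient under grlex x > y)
2*x^2 + 2*x*y - y - 3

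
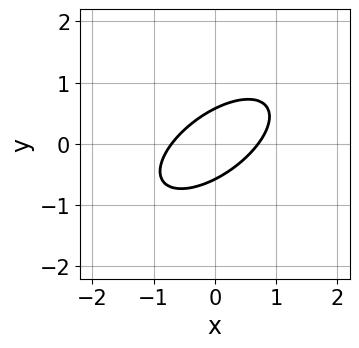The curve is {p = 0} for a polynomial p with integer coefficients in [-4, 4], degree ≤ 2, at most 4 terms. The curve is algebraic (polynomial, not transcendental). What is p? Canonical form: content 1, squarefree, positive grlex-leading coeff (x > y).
First, deg p = 2. No degree-1 curve has this shape.
Finally, matching integer coefficients to the picture gives p.

2*x^2 - 3*x*y + 3*y^2 - 1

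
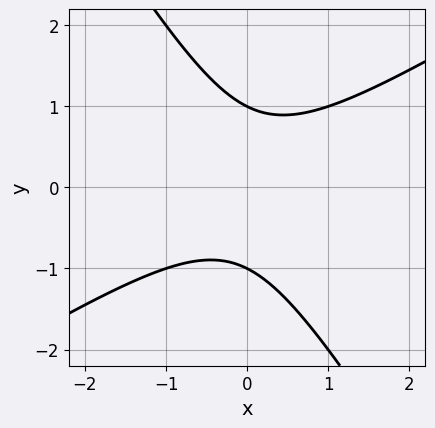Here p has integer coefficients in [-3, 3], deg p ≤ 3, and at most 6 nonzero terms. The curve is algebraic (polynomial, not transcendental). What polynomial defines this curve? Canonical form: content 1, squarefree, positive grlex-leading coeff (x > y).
x^2 - x*y - y^2 + 1

deg p = 2.
From the visible intercepts: the y-axis gridline crossings are at y ∈ {-1, 1}; it misses every integer gridline on the x-axis.
Fitting integer coefficients to these (and the overall shape) gives p.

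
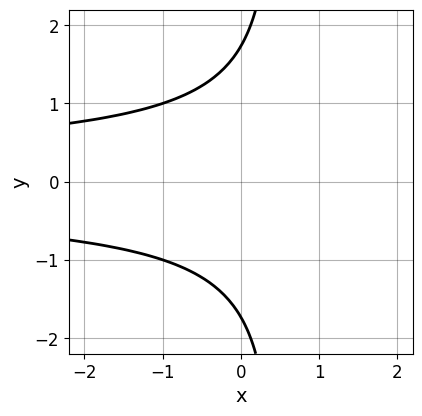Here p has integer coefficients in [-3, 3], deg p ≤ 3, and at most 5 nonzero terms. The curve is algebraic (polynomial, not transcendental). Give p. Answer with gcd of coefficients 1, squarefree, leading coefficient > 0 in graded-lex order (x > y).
2*x*y^2 - y^2 + 3

(a) The degree is 3 — the shape is more complex than any degree-2 curve.
(b) Symmetries: mirror symmetry y ↦ −y ⇒ only even powers of y.
(c) Checking where it meets the axes: no x-intercept at any integer in the box.
(d) Together with the visible shape, these determine p as stated.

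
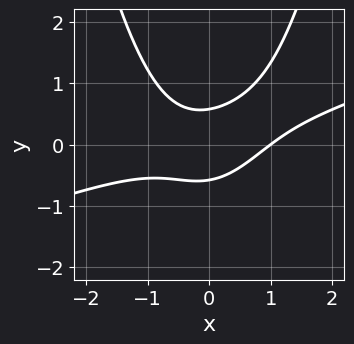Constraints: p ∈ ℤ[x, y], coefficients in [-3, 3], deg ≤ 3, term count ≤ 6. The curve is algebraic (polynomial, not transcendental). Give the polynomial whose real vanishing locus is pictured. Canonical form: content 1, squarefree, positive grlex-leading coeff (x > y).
x^3 - 3*x^2*y - x*y + 3*y^2 - 1

First, deg p = 3.
Next, observable constraints: it meets the x-axis at x = 1 (among the integer gridlines).
Finally, the integer polynomial consistent with all of this is the stated p.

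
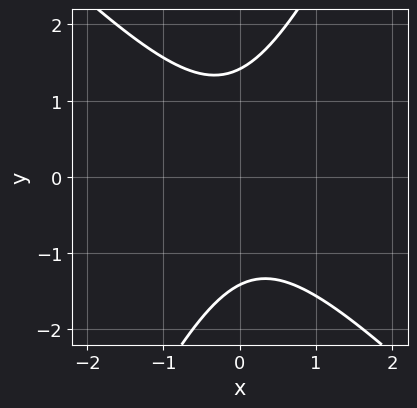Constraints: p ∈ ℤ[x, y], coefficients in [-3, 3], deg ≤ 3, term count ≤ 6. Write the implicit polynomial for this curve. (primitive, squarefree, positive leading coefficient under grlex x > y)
1. The degree is 2 — no degree-1 curve has this shape.
2. From the visible intercepts: it misses every integer gridline on the x-axis.
3. Fitting integer coefficients to these (and the overall shape) gives p.

2*x^2 + x*y - y^2 + 2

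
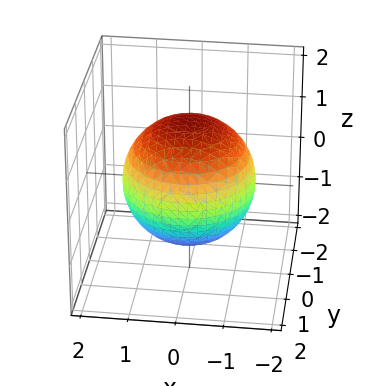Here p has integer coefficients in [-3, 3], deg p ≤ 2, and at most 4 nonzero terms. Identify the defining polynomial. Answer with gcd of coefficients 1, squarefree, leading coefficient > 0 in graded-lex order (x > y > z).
x^2 + y^2 + z^2 - 2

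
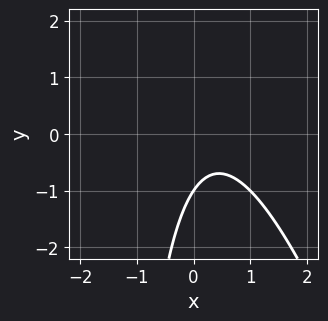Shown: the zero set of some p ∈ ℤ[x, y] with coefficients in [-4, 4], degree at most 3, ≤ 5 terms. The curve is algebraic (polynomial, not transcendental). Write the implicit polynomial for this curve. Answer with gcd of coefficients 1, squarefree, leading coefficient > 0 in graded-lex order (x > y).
3*x^2 + x*y - 2*x + 2*y + 2

(a) deg p = 2. A generic line meets the curve in up to 2 points.
(b) Reading off the gridlines: it misses every integer gridline on the x-axis; one y-axis crossing is at y = -1.
(c) Fitting integer coefficients to these (and the overall shape) gives p.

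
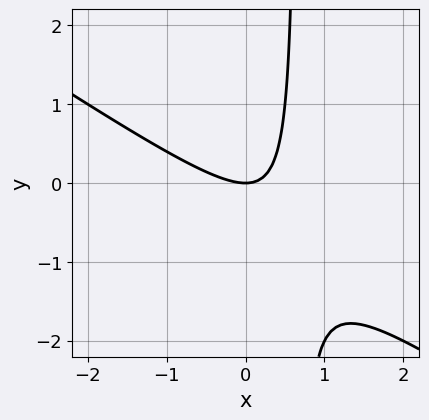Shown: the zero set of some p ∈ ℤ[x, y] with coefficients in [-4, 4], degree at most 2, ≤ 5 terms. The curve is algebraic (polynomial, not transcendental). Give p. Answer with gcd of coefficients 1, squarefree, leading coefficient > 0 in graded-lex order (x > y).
2*x^2 + 3*x*y - 2*y

(a) Degree: no degree-1 curve has this shape, so deg p = 2.
(b) Checking where it meets the axes: it crosses the x-axis at the gridline x = 0; one y-axis crossing is at y = 0.
(c) The integer polynomial consistent with all of this is the stated p.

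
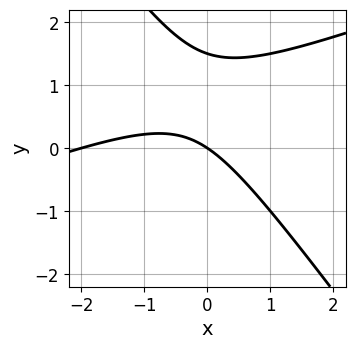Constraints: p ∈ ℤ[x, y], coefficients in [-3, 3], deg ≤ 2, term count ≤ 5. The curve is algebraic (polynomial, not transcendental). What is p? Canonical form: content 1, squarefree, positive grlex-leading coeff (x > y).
x^2 - 2*x*y - 2*y^2 + 2*x + 3*y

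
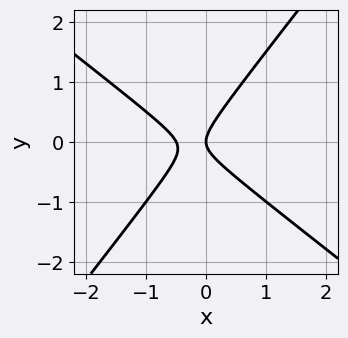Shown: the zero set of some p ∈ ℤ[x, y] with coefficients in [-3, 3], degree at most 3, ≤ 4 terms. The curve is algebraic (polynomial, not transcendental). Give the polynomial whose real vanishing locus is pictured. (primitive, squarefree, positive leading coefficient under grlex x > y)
2*x^2 + x*y - 2*y^2 + x

First, degree: no degree-1 curve has this shape, so deg p = 2.
Then, observable constraints: it meets the x-axis at x = 0 (among the integer gridlines); it crosses the y-axis at the gridline y = 0.
Finally, the integer polynomial consistent with all of this is the stated p.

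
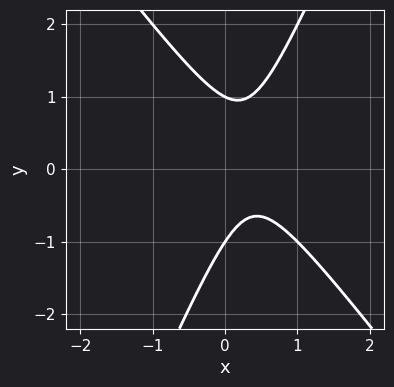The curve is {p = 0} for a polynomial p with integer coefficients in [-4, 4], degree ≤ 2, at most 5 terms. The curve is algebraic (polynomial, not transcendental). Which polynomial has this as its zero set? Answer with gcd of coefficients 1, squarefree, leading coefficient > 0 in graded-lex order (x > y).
First, degree: no degree-1 curve has this shape, so deg p = 2.
Next, against the integer gridlines: it misses every integer gridline on the x-axis; among the integer gridlines, it crosses the y-axis at y ∈ {-1, 1}.
Finally, fitting integer coefficients to these (and the overall shape) gives p.

3*x^2 + x*y - y^2 - 2*x + 1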